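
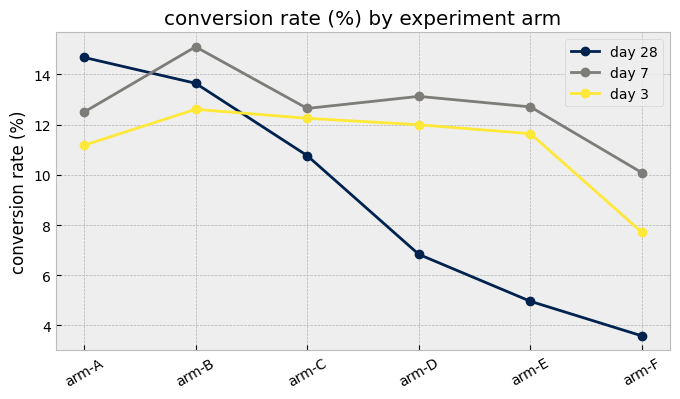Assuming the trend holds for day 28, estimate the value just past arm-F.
Last three: 7, 5, 4 → slope ≈ -1.5/step → next ≈ 2.5.

≈ 2.5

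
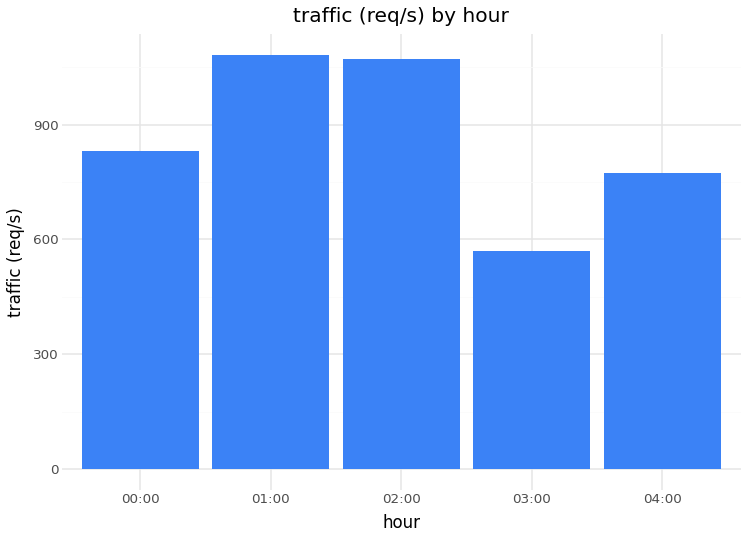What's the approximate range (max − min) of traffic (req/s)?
≈ 500

Max 01:00 ≈ 1100, min 03:00 ≈ 600; range ≈ 500.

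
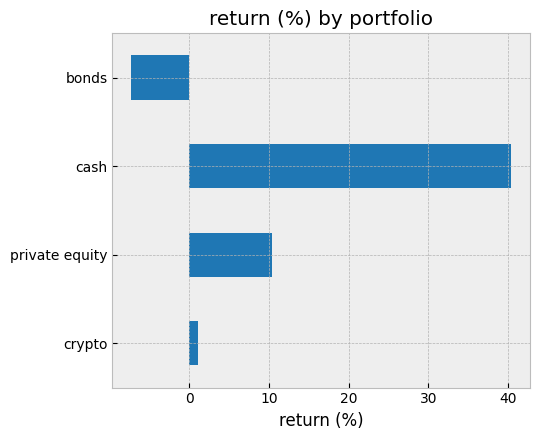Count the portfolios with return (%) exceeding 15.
1

Above 15: cash.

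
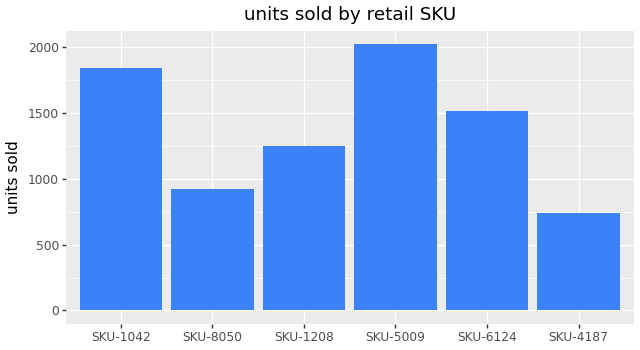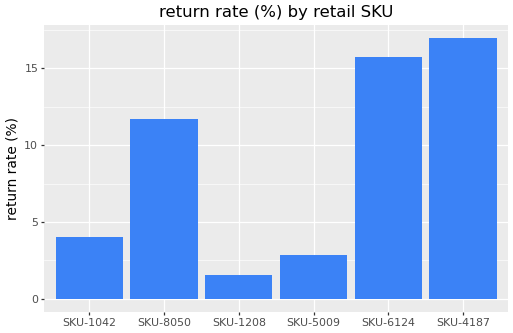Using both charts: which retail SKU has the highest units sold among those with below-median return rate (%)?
Chart 2 median return rate (%) ≈ 8; below-median retail SKUs: SKU-1042, SKU-1208, SKU-5009. Among those, SKU-5009 has the highest units sold (≈ 2000).

SKU-5009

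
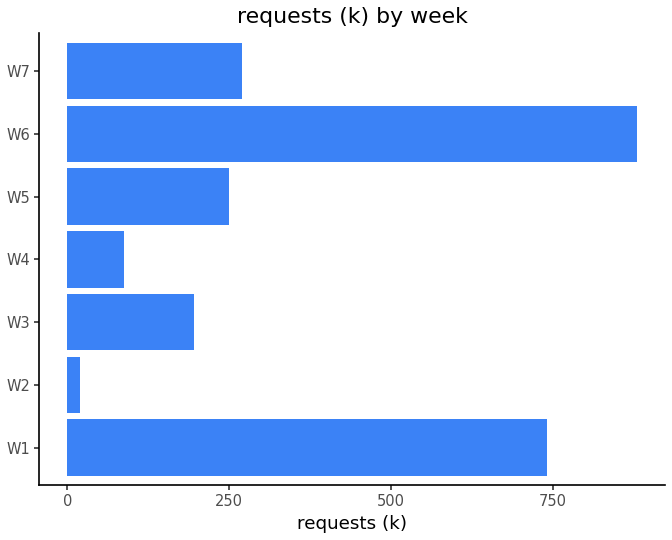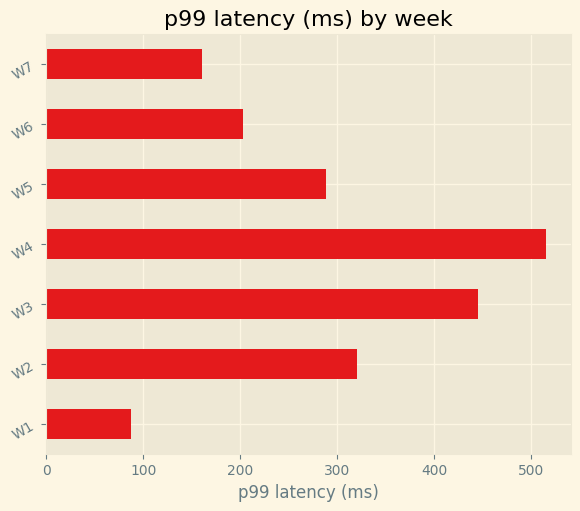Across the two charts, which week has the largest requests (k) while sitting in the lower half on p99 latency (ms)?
Chart 2 median p99 latency (ms) ≈ 300; below-median weeks: W1, W6, W7. Among those, W6 has the highest requests (k) (≈ 900).

W6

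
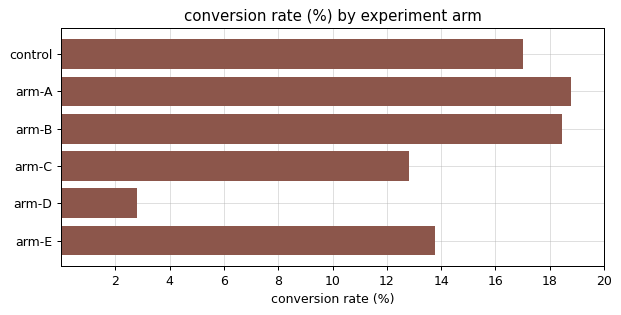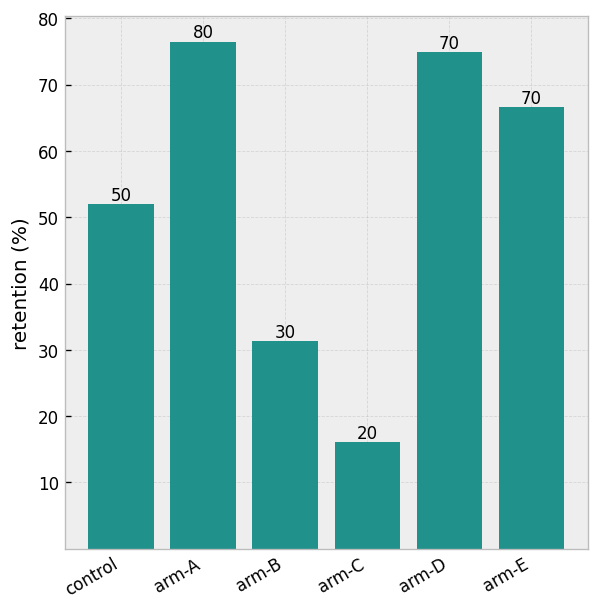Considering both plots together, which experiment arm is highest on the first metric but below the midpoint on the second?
arm-B

Chart 2 median retention (%) ≈ 60; below-median experiment arms: control, arm-B, arm-C. Among those, arm-B has the highest conversion rate (%) (≈ 18).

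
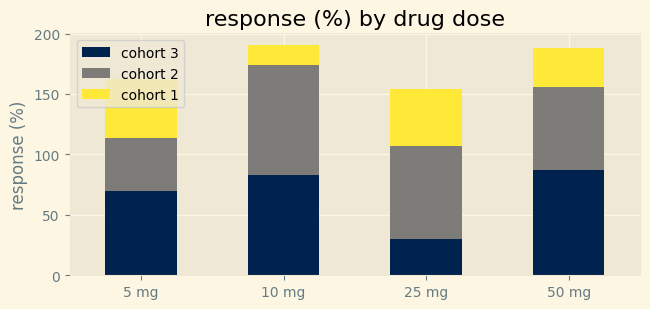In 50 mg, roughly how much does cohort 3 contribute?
≈ 80

cohort 3 top ≈ 80, bottom ≈ 0; segment ≈ 80.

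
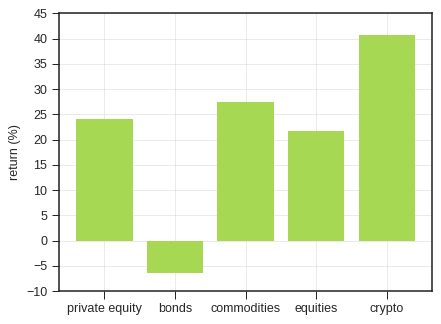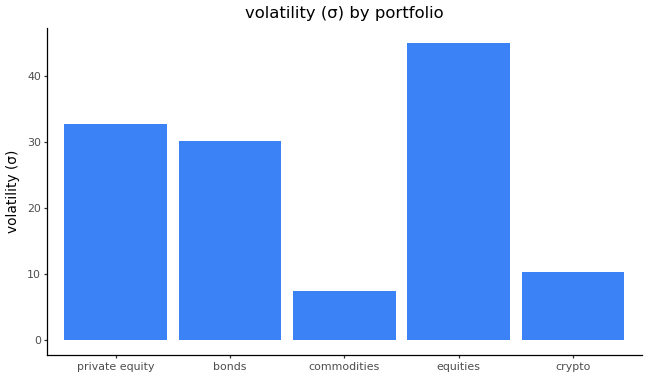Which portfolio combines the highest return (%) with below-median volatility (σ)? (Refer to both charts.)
Chart 2 median volatility (σ) ≈ 30; below-median portfolios: commodities, crypto. Among those, crypto has the highest return (%) (≈ 40).

crypto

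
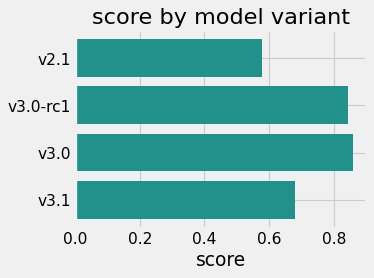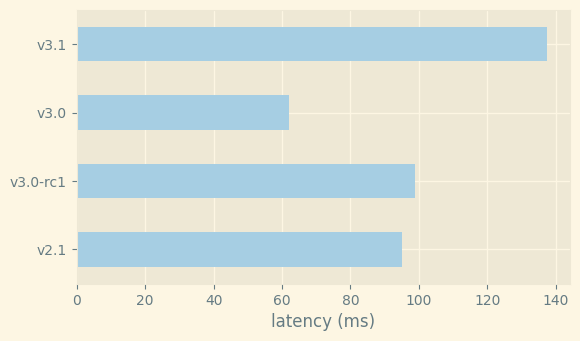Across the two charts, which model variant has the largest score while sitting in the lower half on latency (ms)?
Chart 2 median latency (ms) ≈ 100; below-median model variants: v2.1, v3.0. Among those, v3.0 has the highest score (≈ 0.9).

v3.0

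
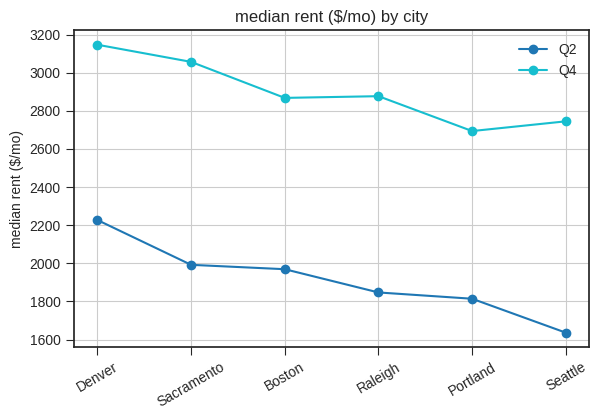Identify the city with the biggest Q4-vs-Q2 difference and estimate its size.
Seattle: Q4 ≈ 2800, Q2 ≈ 1600 → gap ≈ 1200. Next-largest (Sacramento) is only ≈ 1000.

Seattle, ≈ 1200 $/mo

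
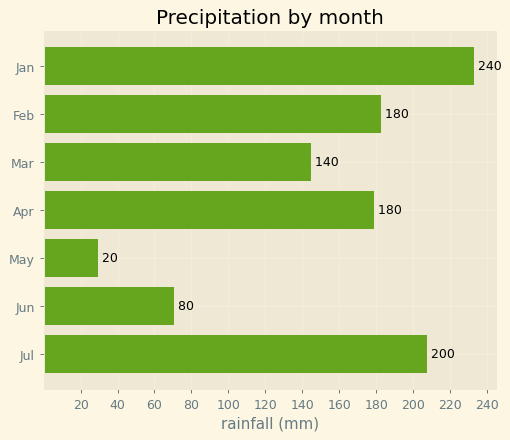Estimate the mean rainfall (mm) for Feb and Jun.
≈ 130

(180 + 80) / 2 ≈ 130.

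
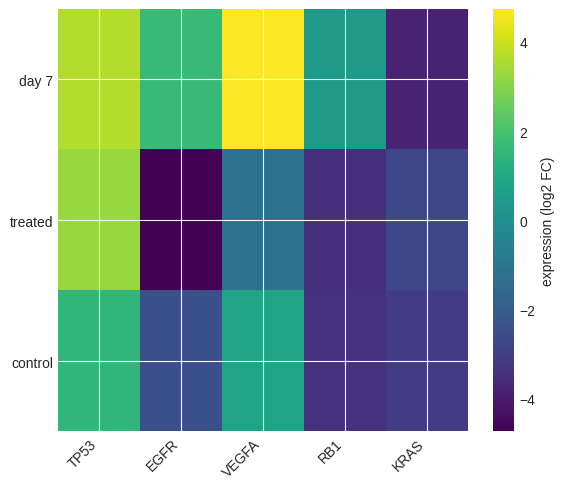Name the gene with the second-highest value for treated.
Top 3 for treated: TP53 ≈ 3, VEGFA ≈ -1, KRAS ≈ -3.

VEGFA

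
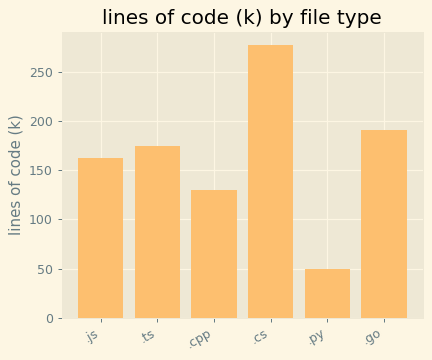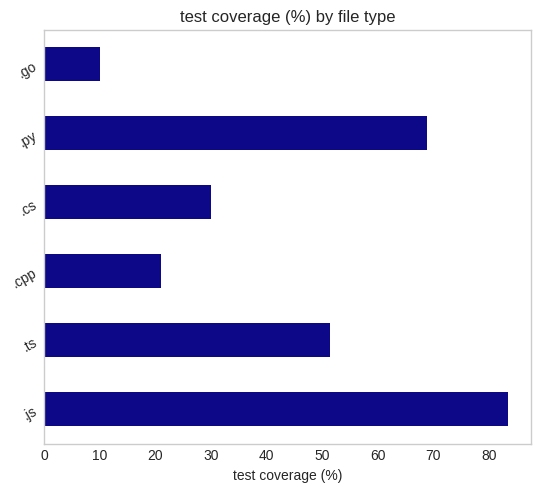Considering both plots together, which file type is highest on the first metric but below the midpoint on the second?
.cs

Chart 2 median test coverage (%) ≈ 40; below-median file types: .cpp, .cs, .go. Among those, .cs has the highest lines of code (k) (≈ 300).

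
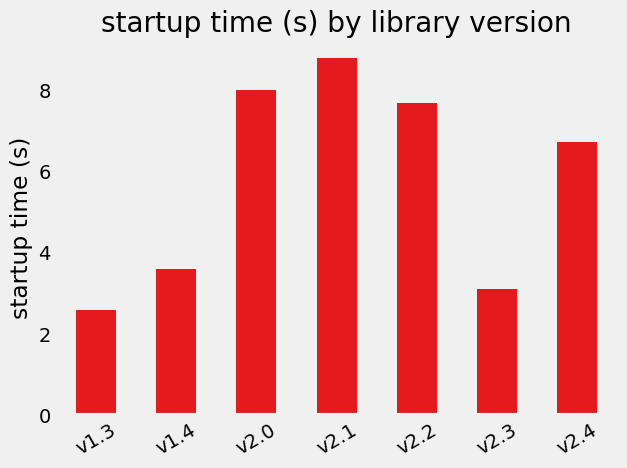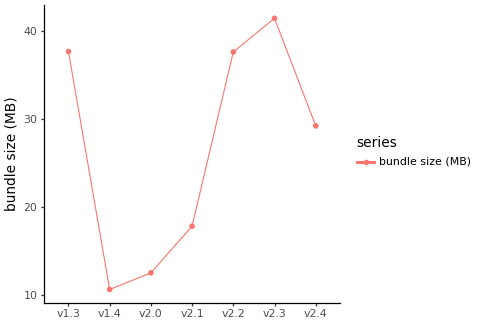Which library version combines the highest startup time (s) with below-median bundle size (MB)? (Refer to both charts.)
v2.1

Chart 2 median bundle size (MB) ≈ 30; below-median library versions: v1.4, v2.0, v2.1. Among those, v2.1 has the highest startup time (s) (≈ 9).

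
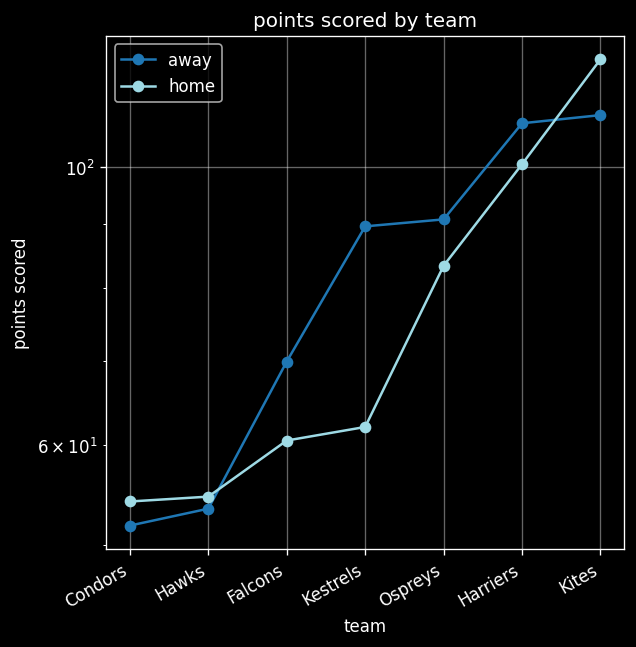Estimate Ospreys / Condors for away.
≈ 1.8×

Ospreys ≈ 90, Condors ≈ 50; 90/50 ≈ 1.8.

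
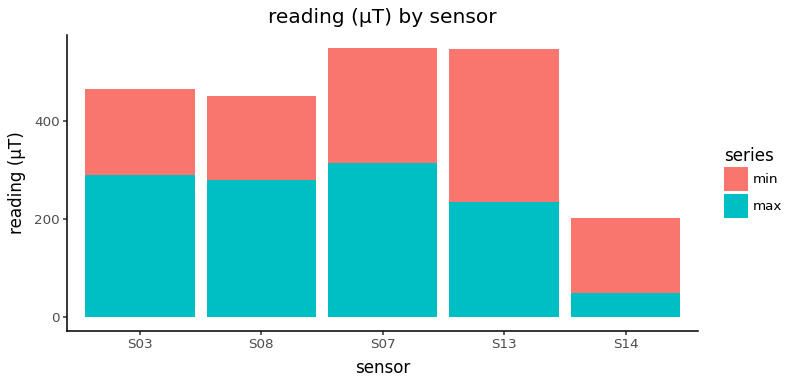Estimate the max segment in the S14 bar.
max top ≈ 50, bottom ≈ 0; segment ≈ 50.

≈ 50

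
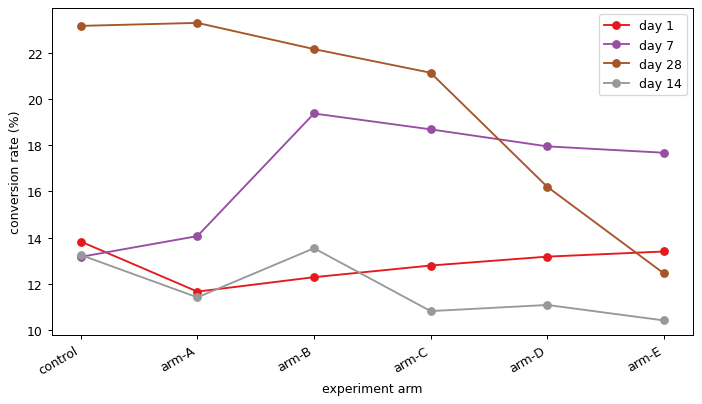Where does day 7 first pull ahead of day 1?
arm-A

control: day 7 ≈ 14 vs day 1 ≈ 14 (not yet); arm-A: day 7 ≈ 14 vs day 1 ≈ 12 (first crossover).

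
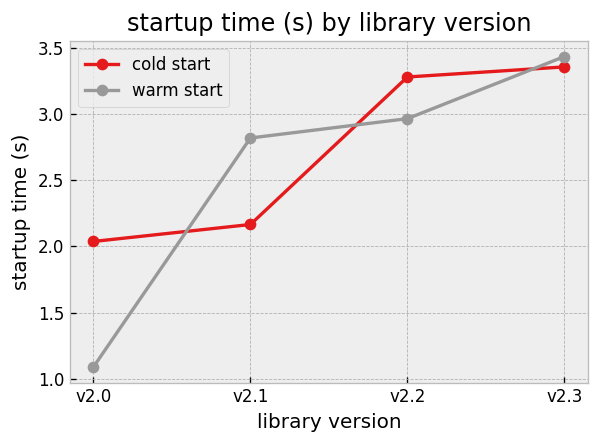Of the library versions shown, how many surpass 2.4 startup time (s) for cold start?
Above 2.4: v2.2, v2.3.

2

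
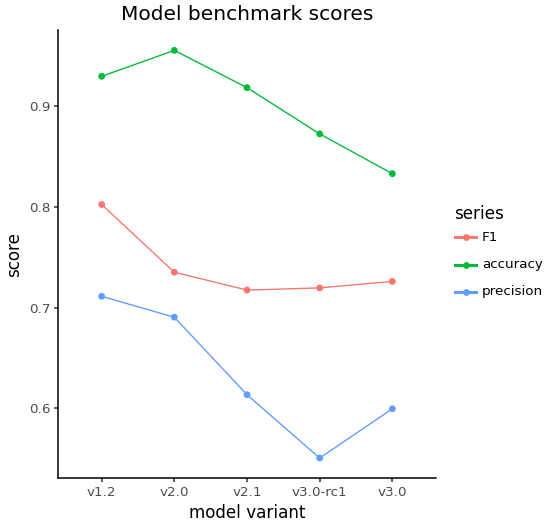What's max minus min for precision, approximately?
≈ 0.15

Max v1.2 ≈ 0.70, min v3.0-rc1 ≈ 0.55; range ≈ 0.15.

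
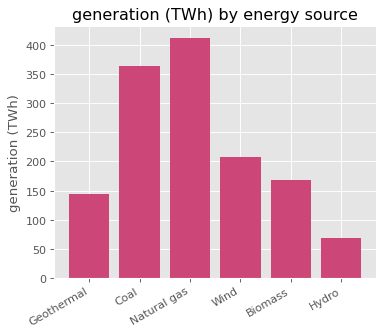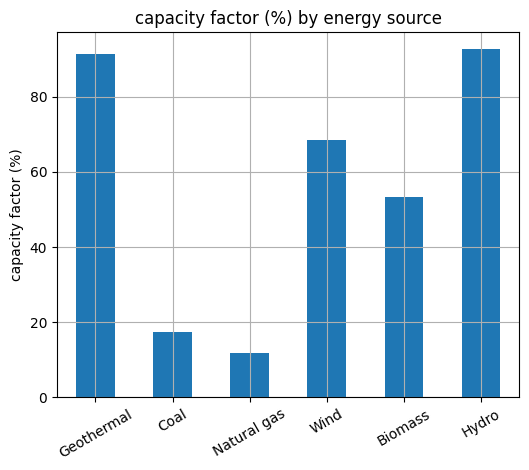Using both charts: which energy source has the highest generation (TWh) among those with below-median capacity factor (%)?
Chart 2 median capacity factor (%) ≈ 60; below-median energy sources: Coal, Natural gas, Biomass. Among those, Natural gas has the highest generation (TWh) (≈ 400).

Natural gas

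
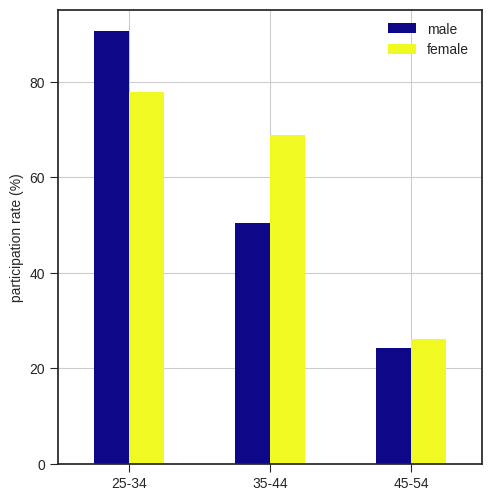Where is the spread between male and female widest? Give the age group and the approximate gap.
35-44, ≈ 20 %

35-44: male ≈ 50, female ≈ 70 → gap ≈ 20. Next-largest (25-34) is only ≈ 10.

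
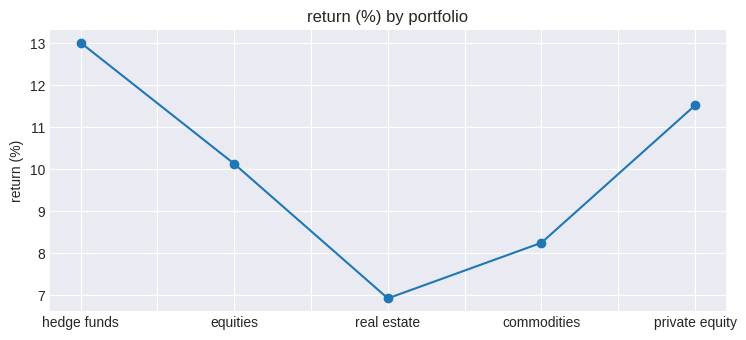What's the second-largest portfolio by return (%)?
private equity

Top 3: hedge funds ≈ 13, private equity ≈ 12, equities ≈ 10.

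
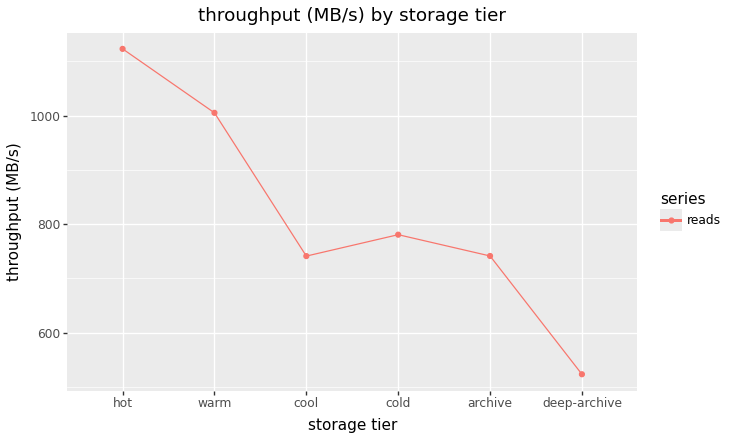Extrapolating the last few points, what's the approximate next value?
≈ 350

Last three: 800, 700, 500 → slope ≈ -150/step → next ≈ 350.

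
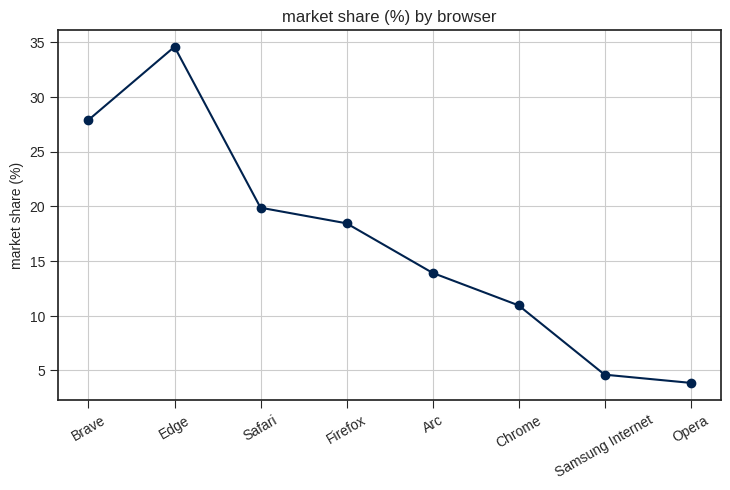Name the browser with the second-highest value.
Top 3: Edge ≈ 35, Brave ≈ 30, Safari ≈ 20.

Brave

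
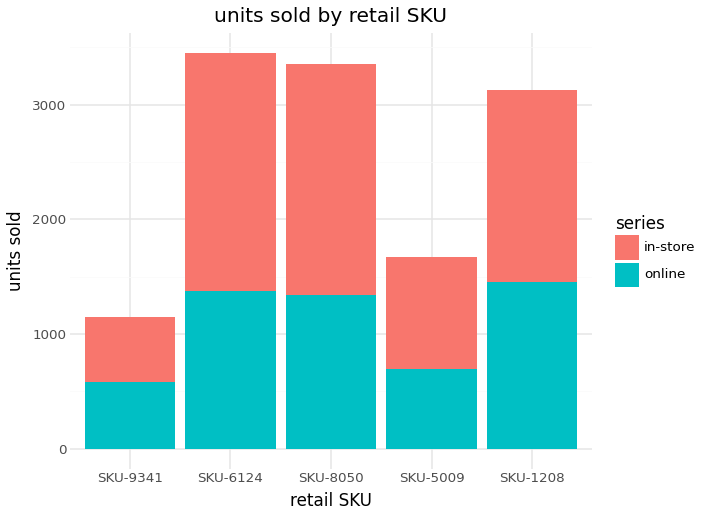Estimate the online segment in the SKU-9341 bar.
≈ 500

online top ≈ 500, bottom ≈ 0; segment ≈ 500.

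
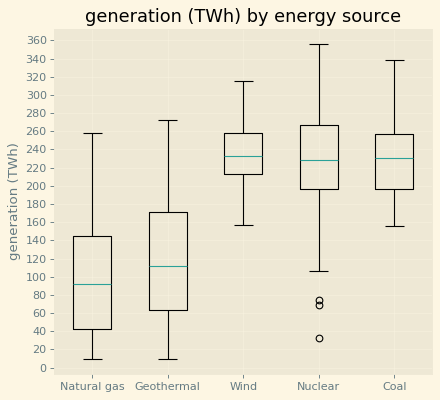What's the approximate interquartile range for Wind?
≈ 40

Q3 ≈ 260, Q1 ≈ 220; IQR ≈ 40.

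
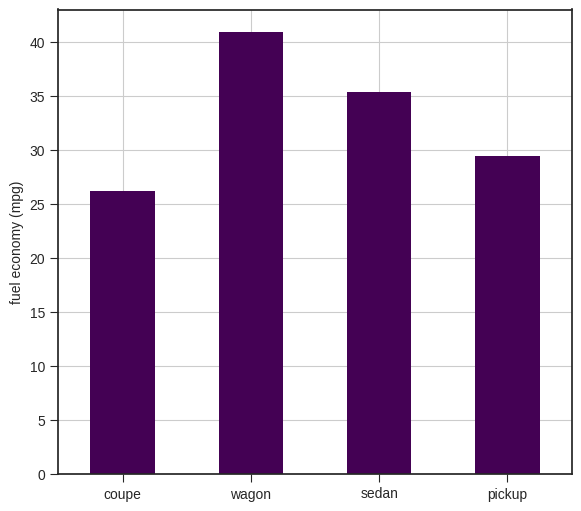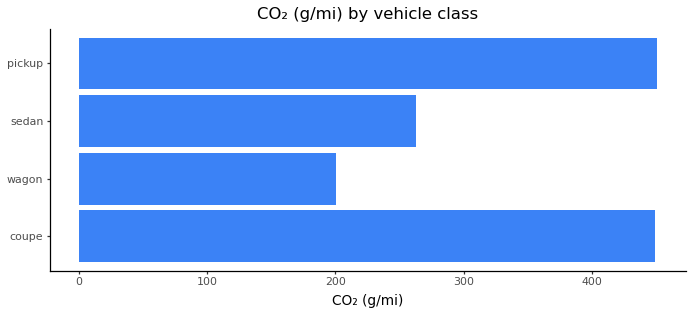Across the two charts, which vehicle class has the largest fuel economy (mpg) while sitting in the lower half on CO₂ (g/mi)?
Chart 2 median CO₂ (g/mi) ≈ 350; below-median vehicle classes: wagon, sedan. Among those, wagon has the highest fuel economy (mpg) (≈ 40).

wagon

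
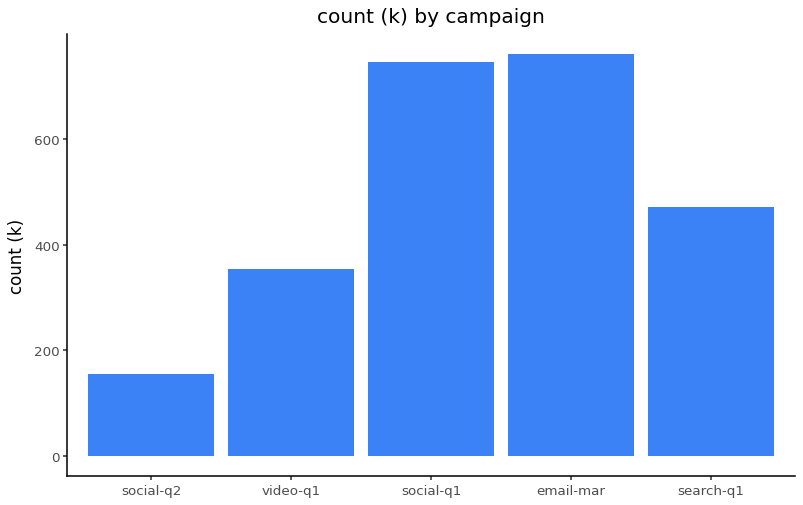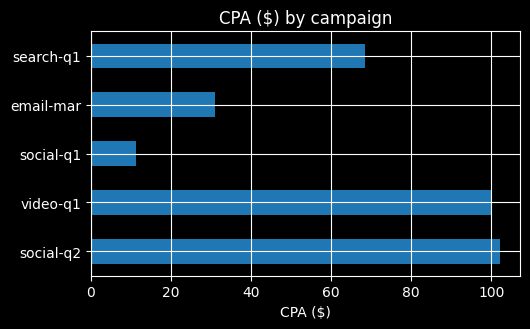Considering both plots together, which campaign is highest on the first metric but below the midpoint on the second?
email-mar

Chart 2 median CPA ($) ≈ 70; below-median campaigns: social-q1, email-mar. Among those, email-mar has the highest count (k) (≈ 800).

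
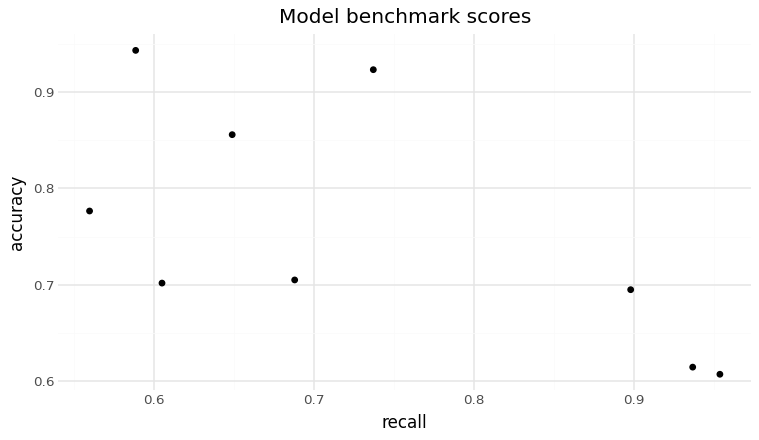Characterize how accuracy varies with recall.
negative, moderate

Points are negatively correlated; moderate (|r| ≈ 0.6).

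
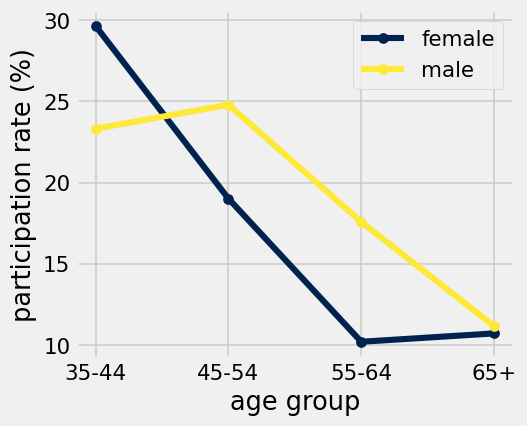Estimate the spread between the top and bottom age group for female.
≈ 20

Max 35-44 ≈ 30, min 55-64 ≈ 10; range ≈ 20.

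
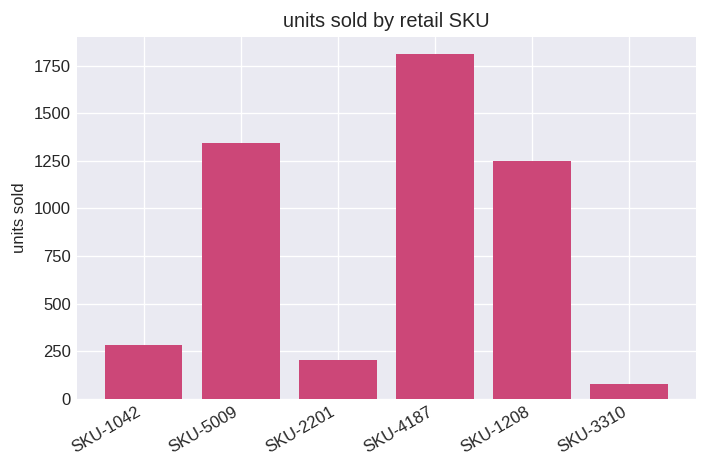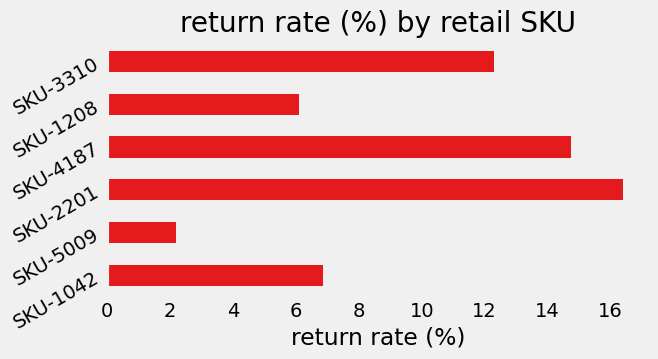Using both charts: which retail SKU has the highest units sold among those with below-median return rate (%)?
Chart 2 median return rate (%) ≈ 10; below-median retail SKUs: SKU-1042, SKU-5009, SKU-1208. Among those, SKU-5009 has the highest units sold (≈ 1400).

SKU-5009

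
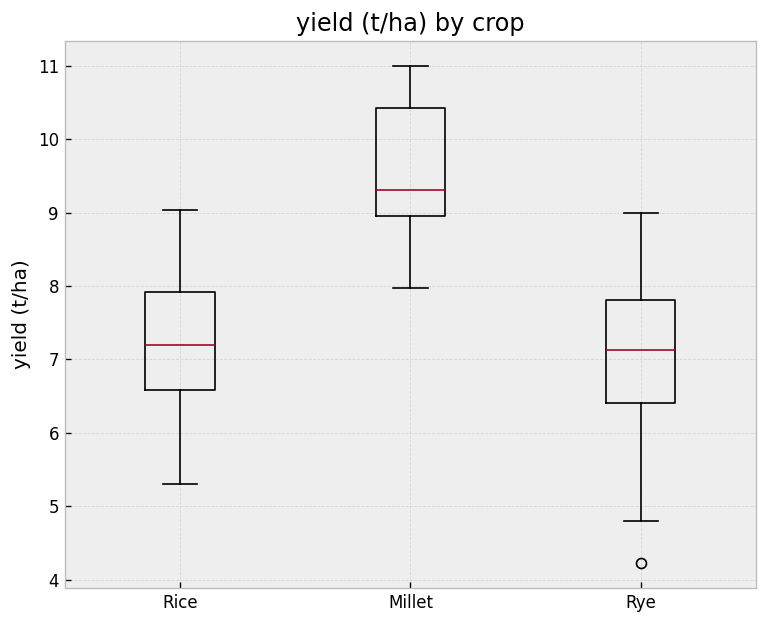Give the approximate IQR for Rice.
Q3 ≈ 8.0, Q1 ≈ 6.6; IQR ≈ 1.4.

≈ 1.4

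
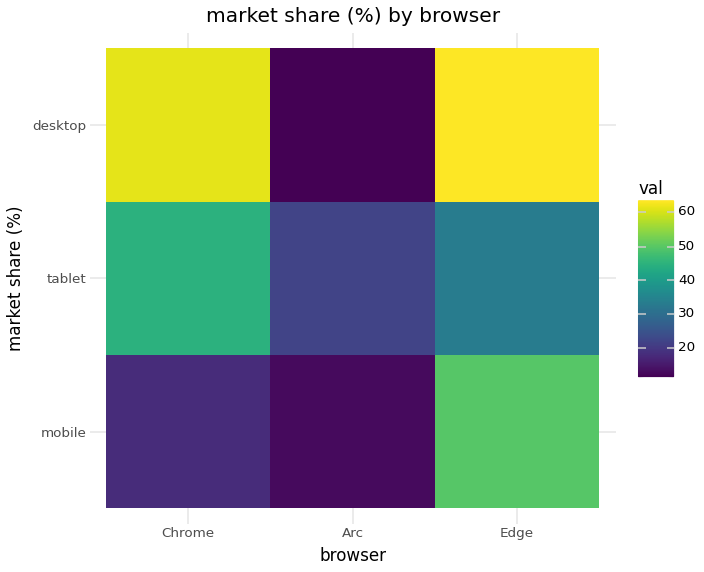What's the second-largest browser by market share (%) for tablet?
Top 3 for tablet: Chrome ≈ 45, Edge ≈ 35, Arc ≈ 20.

Edge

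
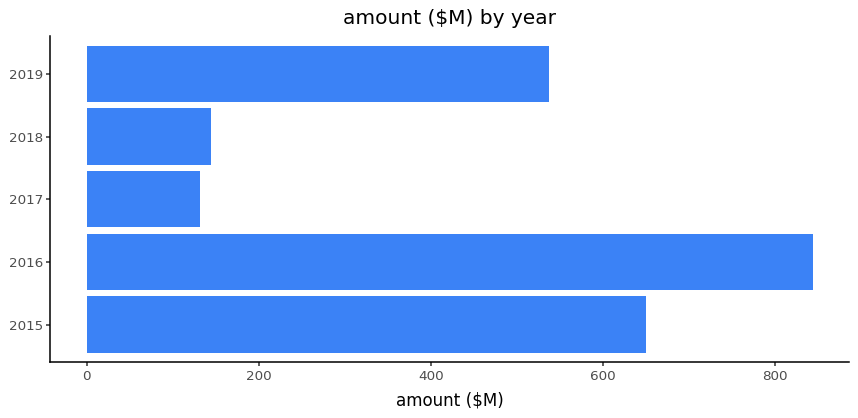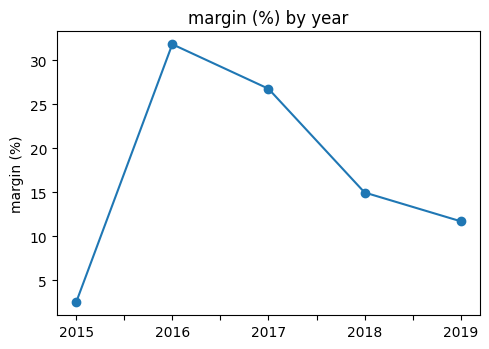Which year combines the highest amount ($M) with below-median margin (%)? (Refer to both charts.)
Chart 2 median margin (%) ≈ 15; below-median years: 2015, 2019. Among those, 2015 has the highest amount ($M) (≈ 700).

2015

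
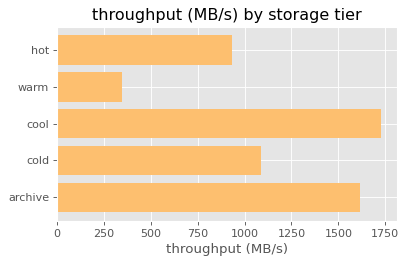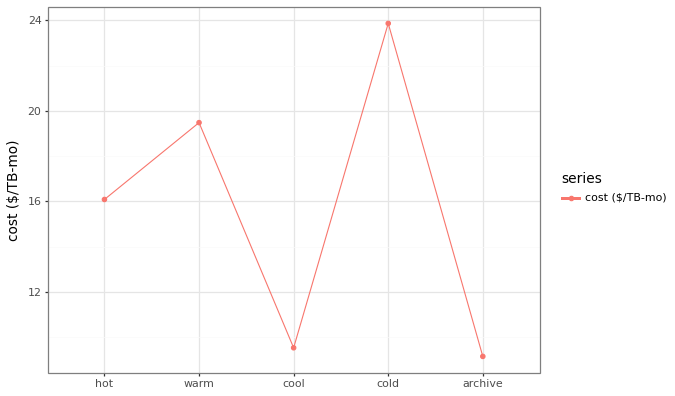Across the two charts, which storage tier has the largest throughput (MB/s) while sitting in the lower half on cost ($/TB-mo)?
Chart 2 median cost ($/TB-mo) ≈ 15; below-median storage tiers: cool, archive. Among those, cool has the highest throughput (MB/s) (≈ 1800).

cool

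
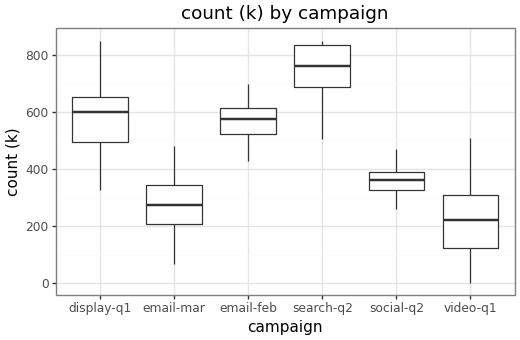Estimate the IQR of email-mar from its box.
Q3 ≈ 350, Q1 ≈ 200; IQR ≈ 150.

≈ 150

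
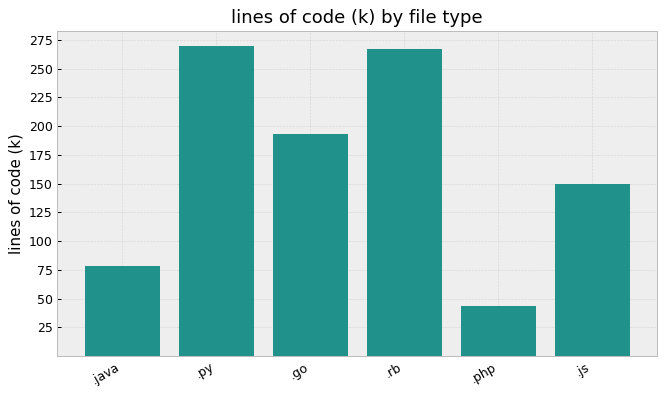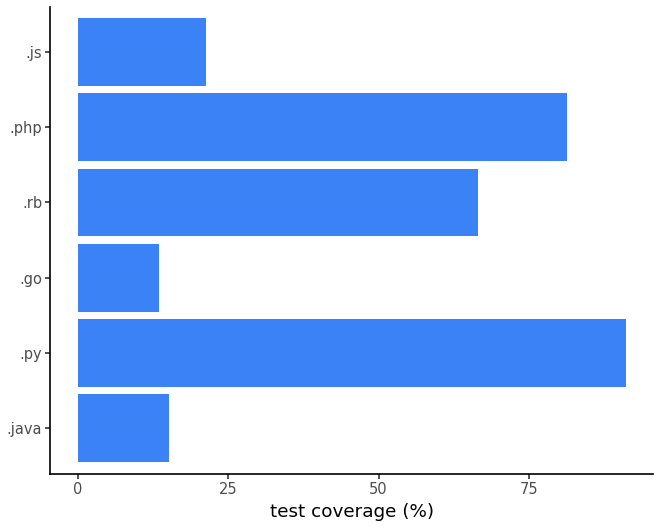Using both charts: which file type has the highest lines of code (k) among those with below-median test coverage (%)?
Chart 2 median test coverage (%) ≈ 40; below-median file types: .java, .go, .js. Among those, .go has the highest lines of code (k) (≈ 200).

.go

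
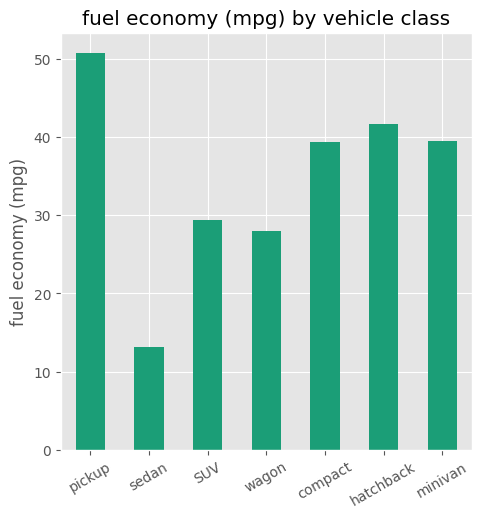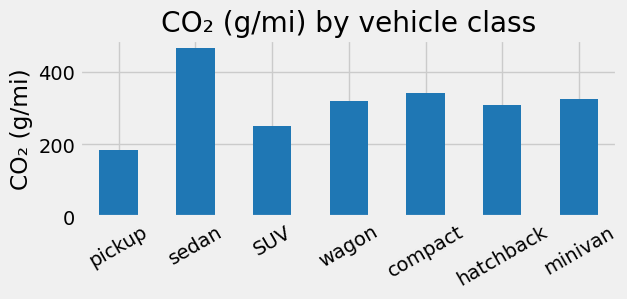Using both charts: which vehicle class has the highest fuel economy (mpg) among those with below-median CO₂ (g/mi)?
Chart 2 median CO₂ (g/mi) ≈ 300; below-median vehicle classes: pickup, SUV, hatchback. Among those, pickup has the highest fuel economy (mpg) (≈ 50).

pickup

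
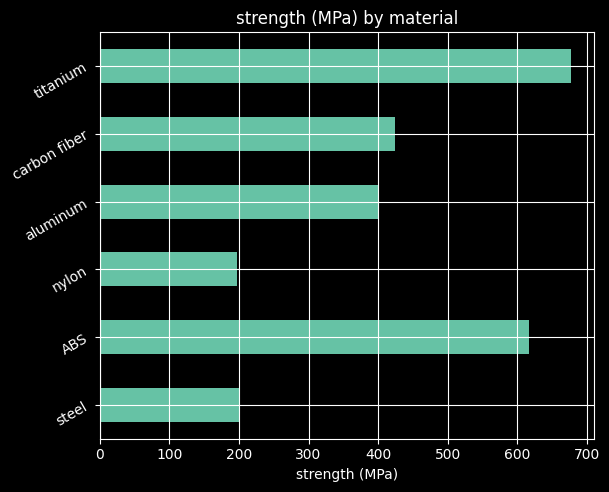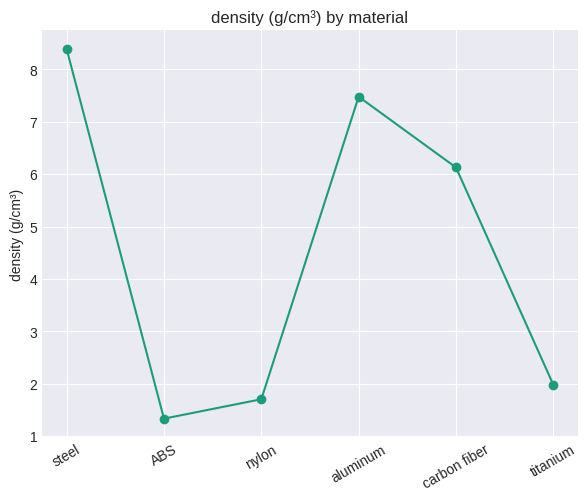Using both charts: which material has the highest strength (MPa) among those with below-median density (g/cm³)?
Chart 2 median density (g/cm³) ≈ 4; below-median materials: ABS, nylon, titanium. Among those, titanium has the highest strength (MPa) (≈ 700).

titanium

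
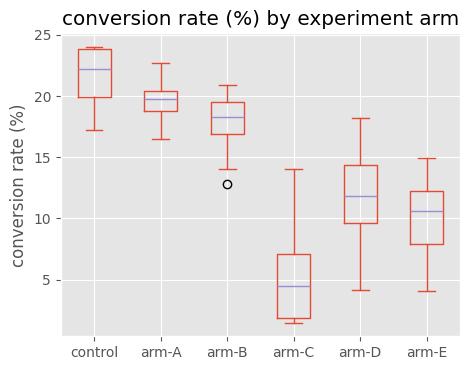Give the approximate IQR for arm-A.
≈ 2

Q3 ≈ 20, Q1 ≈ 18; IQR ≈ 2.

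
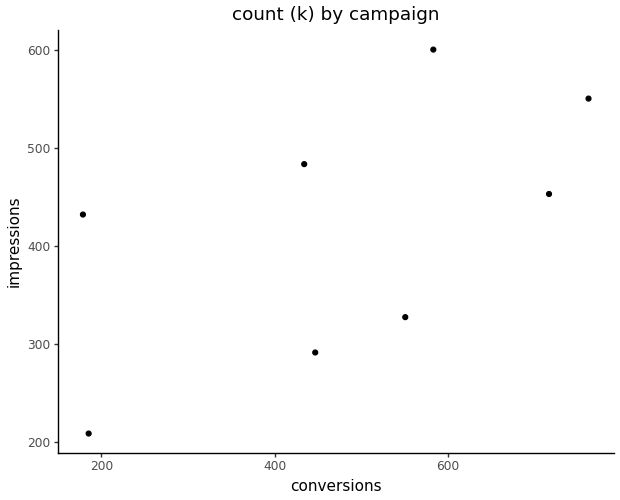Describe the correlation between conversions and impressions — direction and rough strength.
positive, moderate

Points are positively correlated; moderate (|r| ≈ 0.6).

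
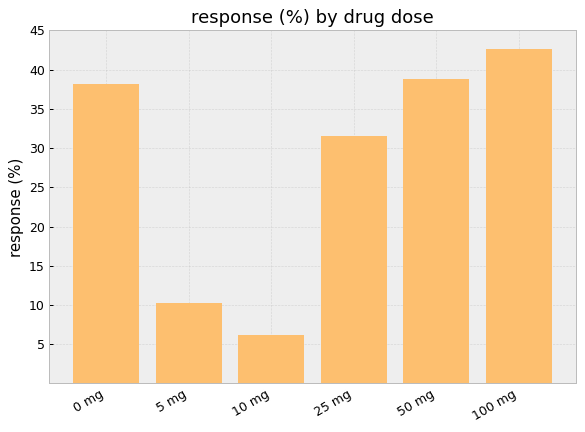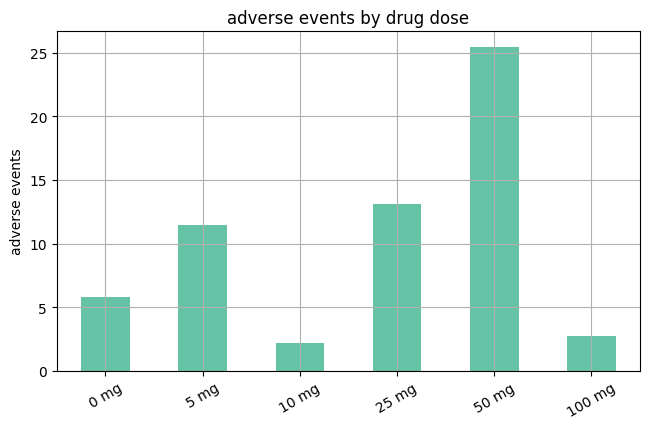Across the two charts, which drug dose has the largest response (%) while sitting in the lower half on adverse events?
Chart 2 median adverse events ≈ 10; below-median drug doses: 0 mg, 10 mg, 100 mg. Among those, 100 mg has the highest response (%) (≈ 45).

100 mg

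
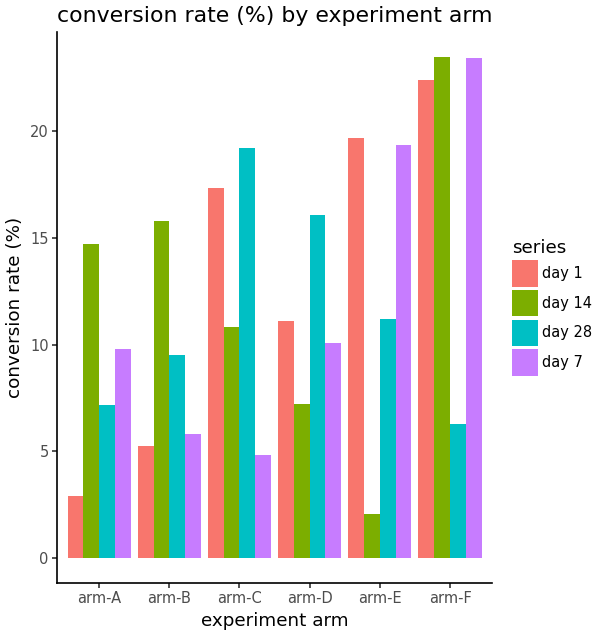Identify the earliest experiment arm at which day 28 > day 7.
arm-B

arm-A: day 28 ≈ 8 vs day 7 ≈ 10 (not yet); arm-B: day 28 ≈ 10 vs day 7 ≈ 6 (first crossover).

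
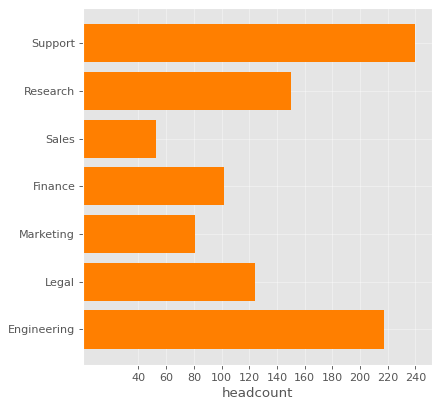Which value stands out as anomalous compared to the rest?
Support ≈ 240; the rest sit between ≈ 60 and ≈ 220.

Support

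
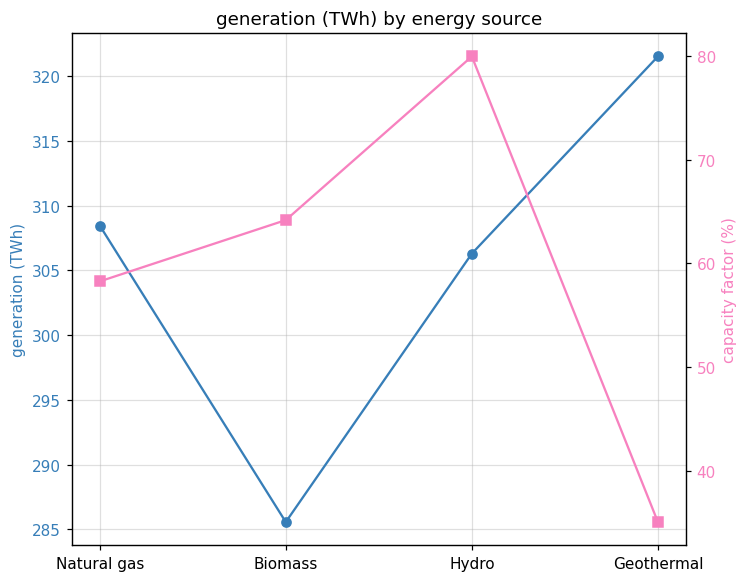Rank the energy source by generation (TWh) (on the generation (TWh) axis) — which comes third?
Hydro

Top 4 (on the generation (TWh) axis): Geothermal ≈ 320, Natural gas ≈ 310, Hydro ≈ 305, Biomass ≈ 285.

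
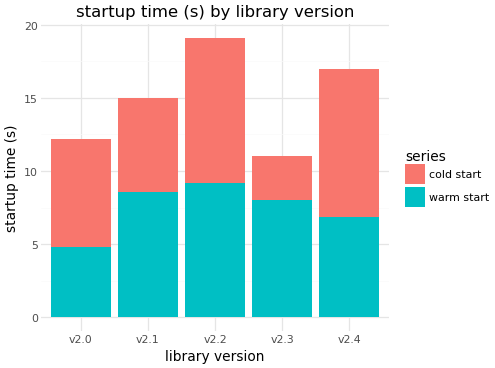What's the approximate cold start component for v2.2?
cold start top ≈ 20, bottom ≈ 10; segment ≈ 10.

≈ 10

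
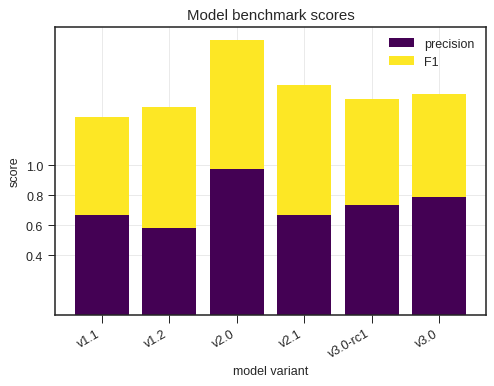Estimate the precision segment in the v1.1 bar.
precision top ≈ 0.6, bottom ≈ 0.0; segment ≈ 0.6.

≈ 0.6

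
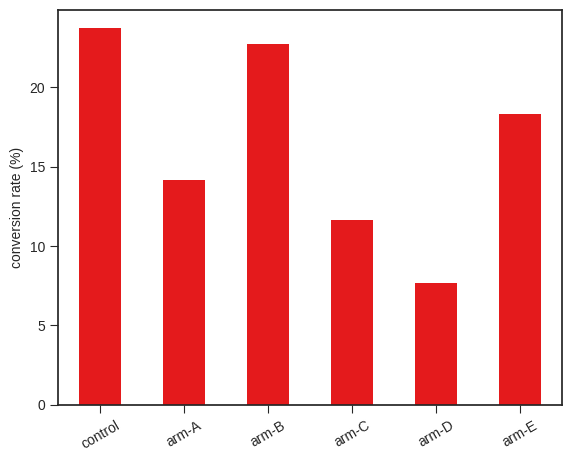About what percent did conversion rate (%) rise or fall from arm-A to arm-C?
arm-A ≈ 14, arm-C ≈ 12; (12 − 14) / 14 ≈ -14.3%.

≈ -14.3%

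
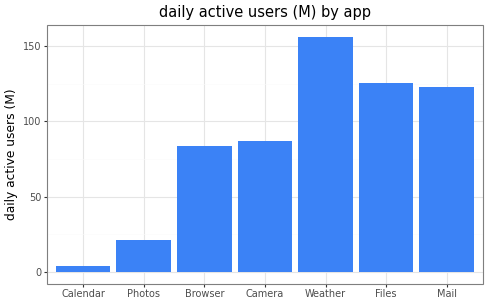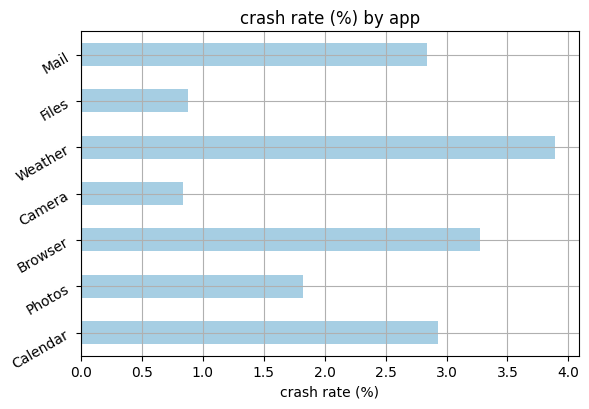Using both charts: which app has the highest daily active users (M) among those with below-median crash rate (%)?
Files

Chart 2 median crash rate (%) ≈ 3; below-median apps: Photos, Camera, Files. Among those, Files has the highest daily active users (M) (≈ 120).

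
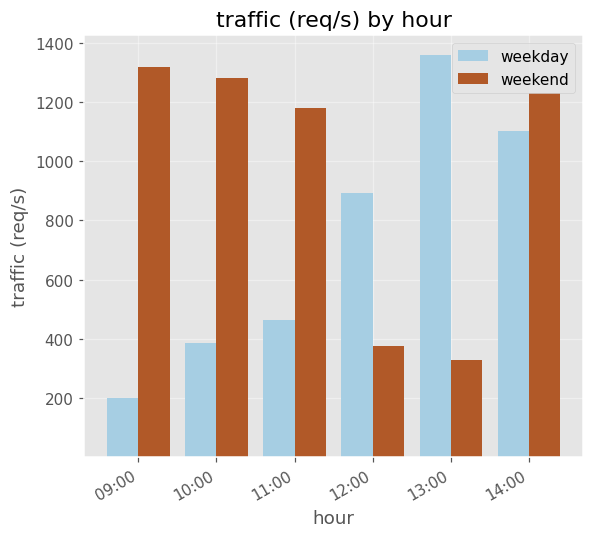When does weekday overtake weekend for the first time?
11:00: weekday ≈ 400 vs weekend ≈ 1200 (not yet); 12:00: weekday ≈ 800 vs weekend ≈ 400 (first crossover).

12:00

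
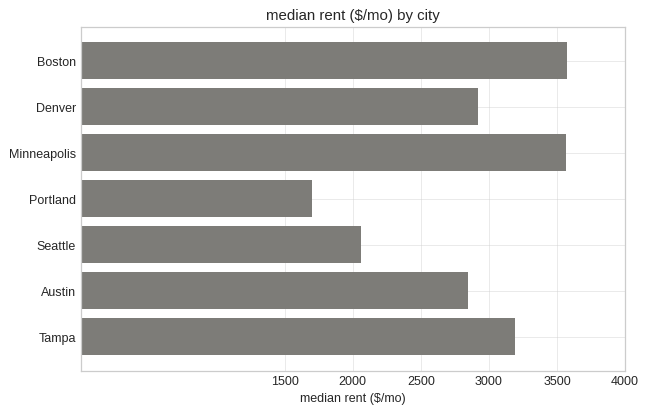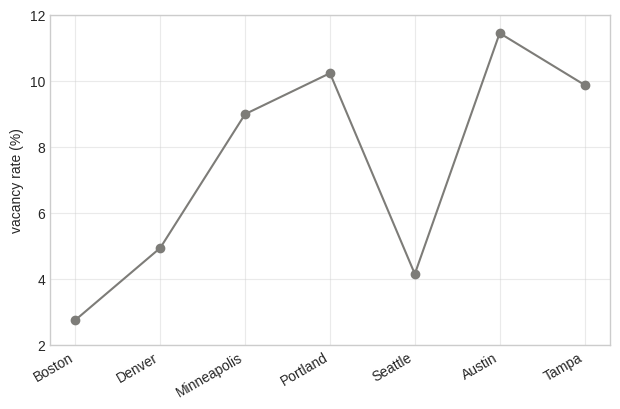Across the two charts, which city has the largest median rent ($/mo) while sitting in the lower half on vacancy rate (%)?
Boston

Chart 2 median vacancy rate (%) ≈ 8; below-median cities: Boston, Denver, Seattle. Among those, Boston has the highest median rent ($/mo) (≈ 3500).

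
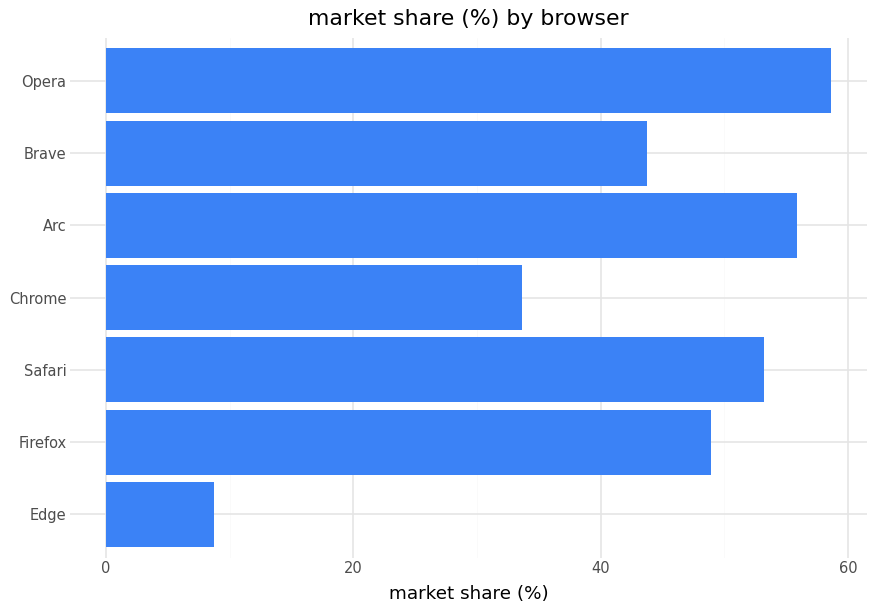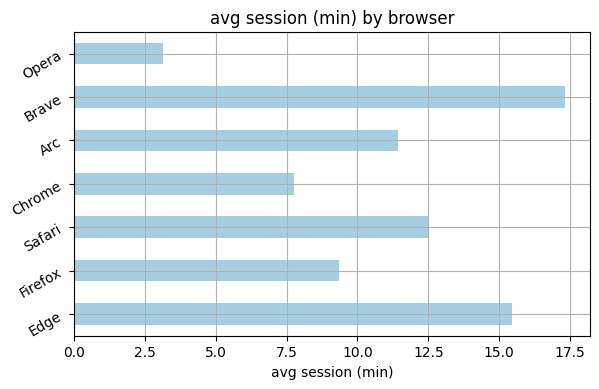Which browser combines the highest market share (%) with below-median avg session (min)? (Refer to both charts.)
Opera

Chart 2 median avg session (min) ≈ 12; below-median browsers: Firefox, Chrome, Opera. Among those, Opera has the highest market share (%) (≈ 60).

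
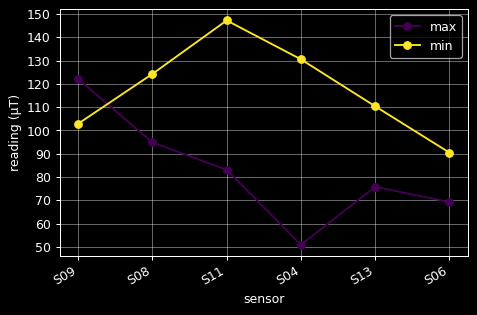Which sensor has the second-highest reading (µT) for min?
S04

Top 3 for min: S11 ≈ 150, S04 ≈ 130, S08 ≈ 120.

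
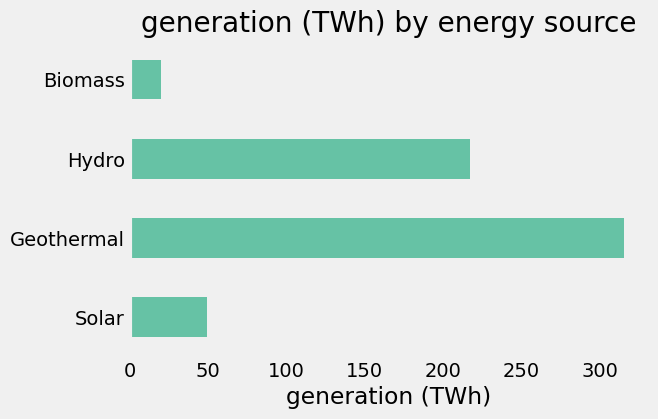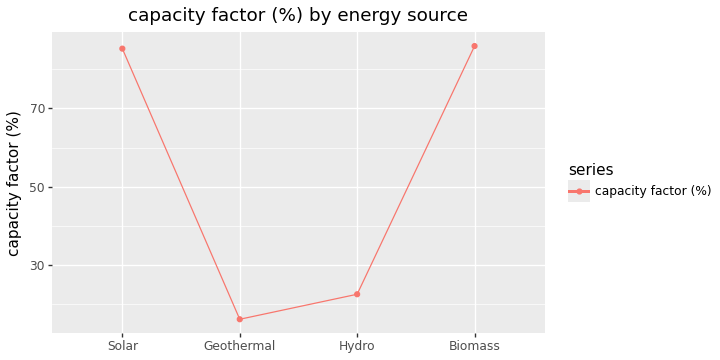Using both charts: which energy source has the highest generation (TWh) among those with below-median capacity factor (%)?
Geothermal

Chart 2 median capacity factor (%) ≈ 50; below-median energy sources: Geothermal, Hydro. Among those, Geothermal has the highest generation (TWh) (≈ 300).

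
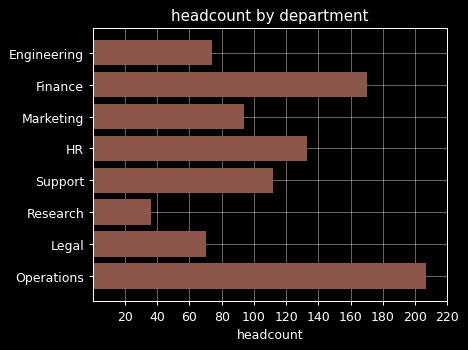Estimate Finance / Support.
≈ 1.33×

Finance ≈ 160, Support ≈ 120; 160/120 ≈ 1.33.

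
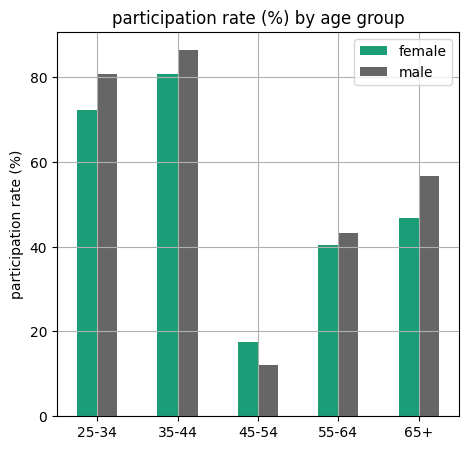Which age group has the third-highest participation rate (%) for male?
Top 4 for male: 35-44 ≈ 90, 25-34 ≈ 80, 65+ ≈ 60, 55-64 ≈ 40.

65+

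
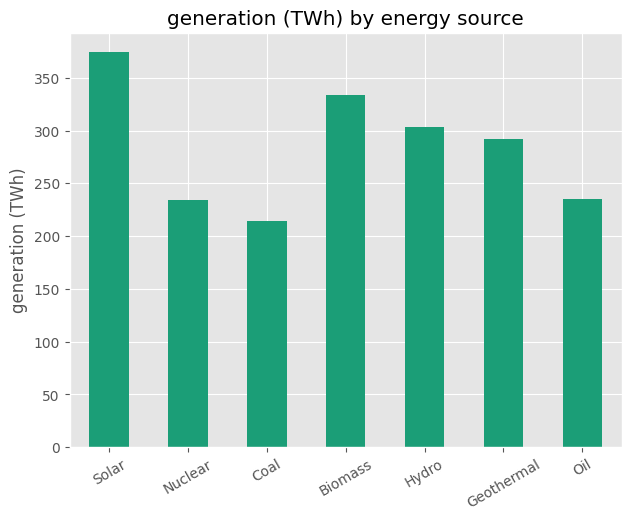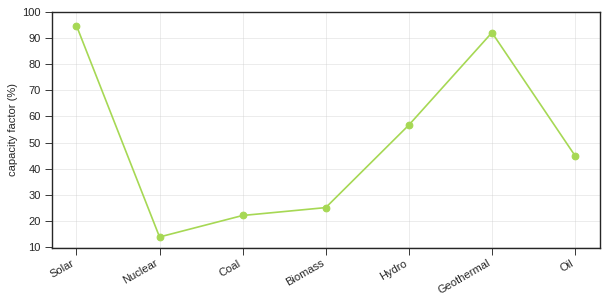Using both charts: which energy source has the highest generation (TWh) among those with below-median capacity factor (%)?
Biomass

Chart 2 median capacity factor (%) ≈ 40; below-median energy sources: Nuclear, Coal, Biomass. Among those, Biomass has the highest generation (TWh) (≈ 350).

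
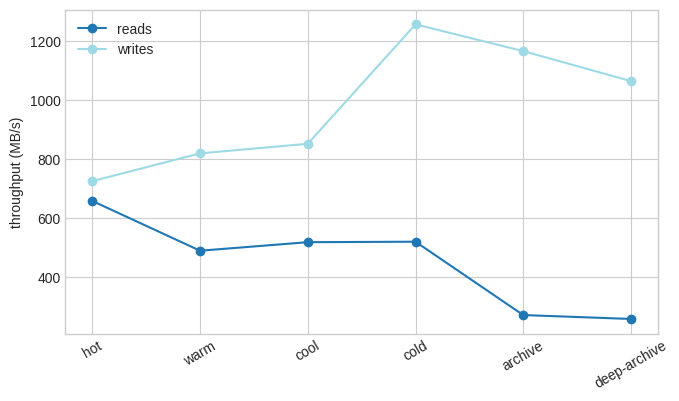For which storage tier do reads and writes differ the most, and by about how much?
archive: reads ≈ 300, writes ≈ 1200 → gap ≈ 900. Next-largest (deep-archive) is only ≈ 800.

archive, ≈ 900 MB/s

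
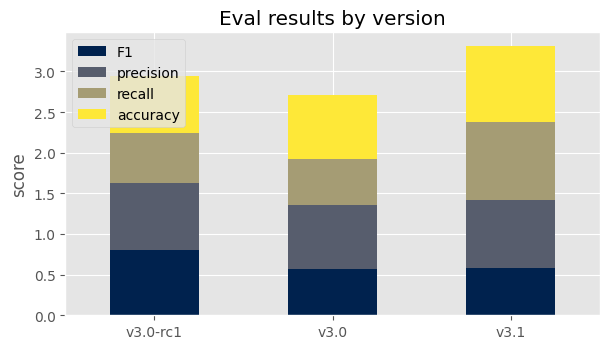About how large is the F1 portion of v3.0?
≈ 0.5

F1 top ≈ 0.5, bottom ≈ 0.0; segment ≈ 0.5.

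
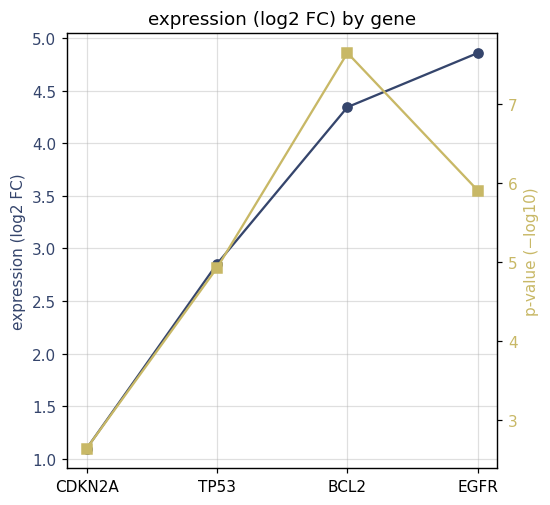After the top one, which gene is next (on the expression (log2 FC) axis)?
BCL2

Top 3 (on the expression (log2 FC) axis): EGFR ≈ 5.0, BCL2 ≈ 4.5, TP53 ≈ 3.0.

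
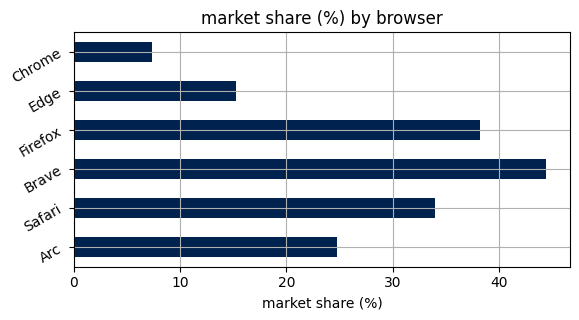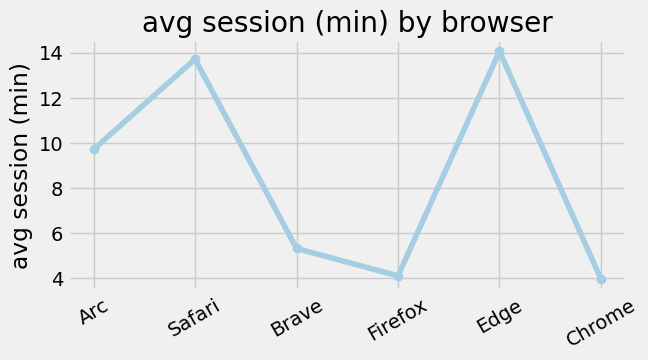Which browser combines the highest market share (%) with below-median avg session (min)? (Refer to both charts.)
Brave

Chart 2 median avg session (min) ≈ 8; below-median browsers: Brave, Firefox, Chrome. Among those, Brave has the highest market share (%) (≈ 45).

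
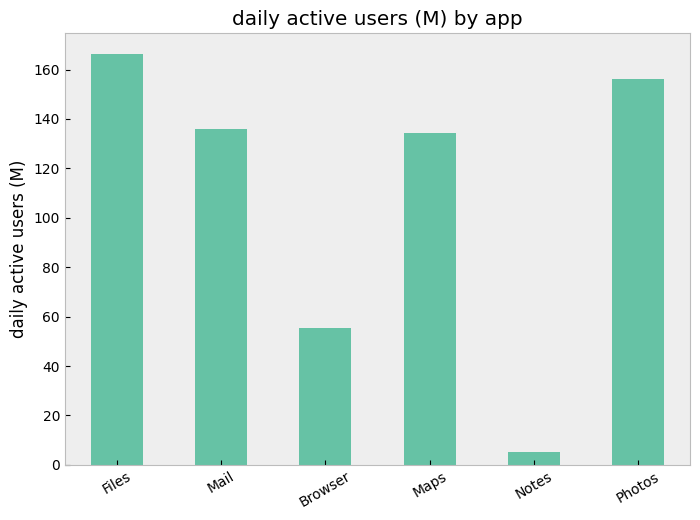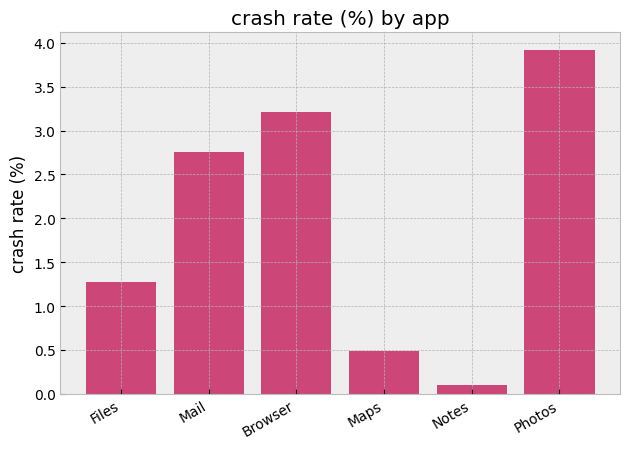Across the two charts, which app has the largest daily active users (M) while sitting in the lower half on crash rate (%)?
Chart 2 median crash rate (%) ≈ 2; below-median apps: Files, Maps, Notes. Among those, Files has the highest daily active users (M) (≈ 160).

Files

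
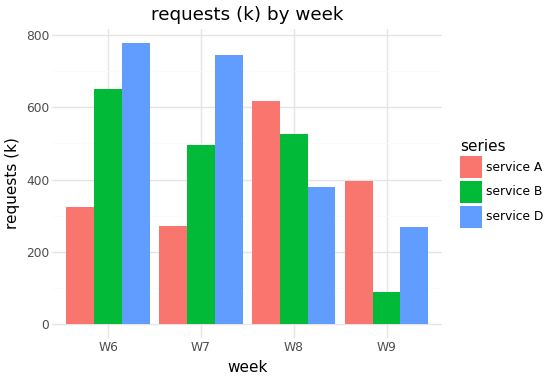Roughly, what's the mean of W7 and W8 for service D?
(700 + 400) / 2 ≈ 550.

≈ 550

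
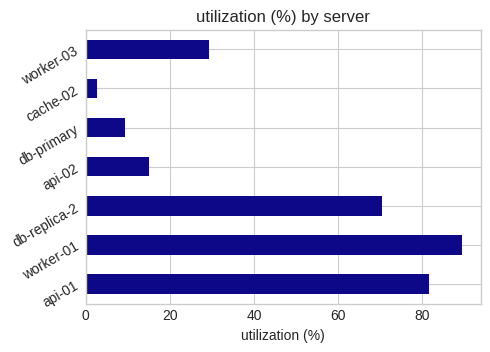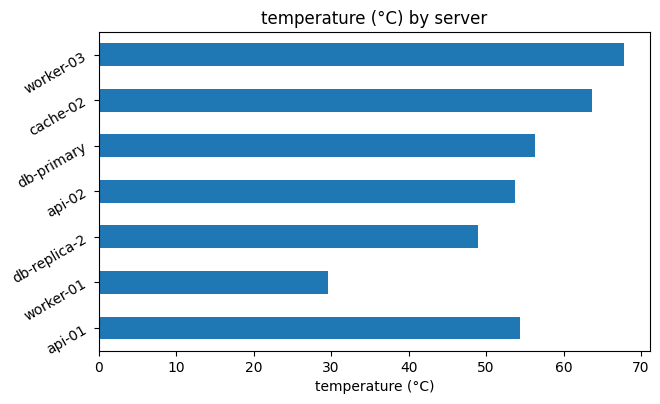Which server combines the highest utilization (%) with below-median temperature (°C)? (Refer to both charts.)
worker-01

Chart 2 median temperature (°C) ≈ 50; below-median servers: worker-01, db-replica-2, api-02. Among those, worker-01 has the highest utilization (%) (≈ 90).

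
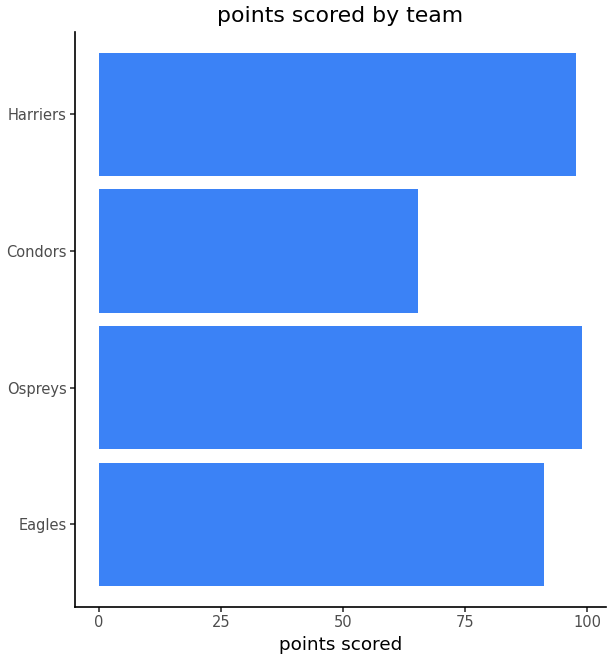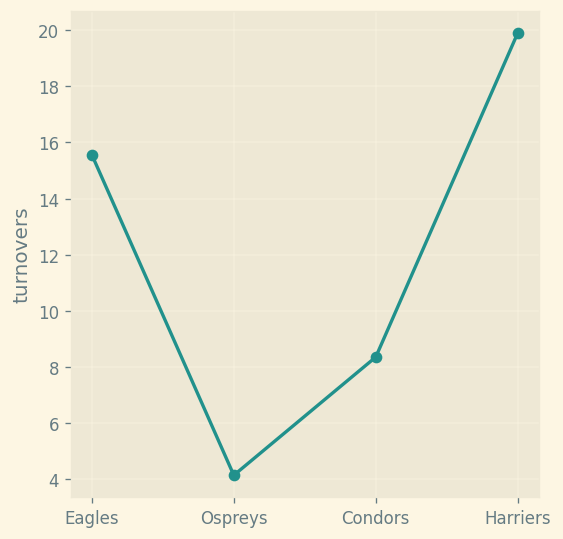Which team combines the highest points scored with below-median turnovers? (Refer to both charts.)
Ospreys

Chart 2 median turnovers ≈ 12; below-median teams: Ospreys, Condors. Among those, Ospreys has the highest points scored (≈ 100).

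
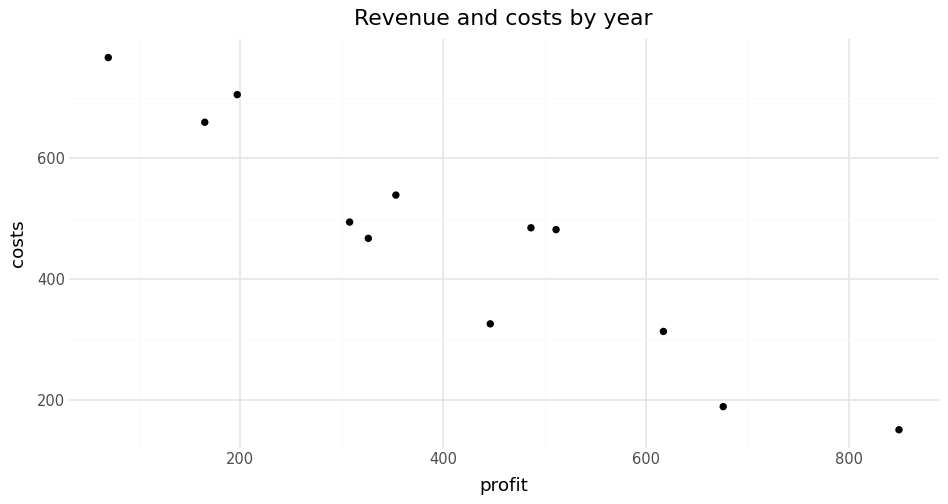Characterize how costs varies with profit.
negative, strong

Points are negatively correlated; strong (|r| ≈ 0.9).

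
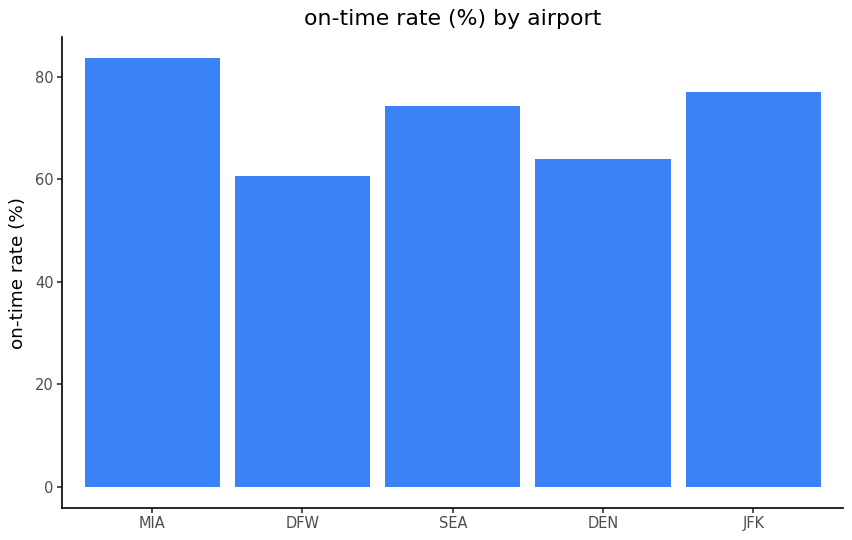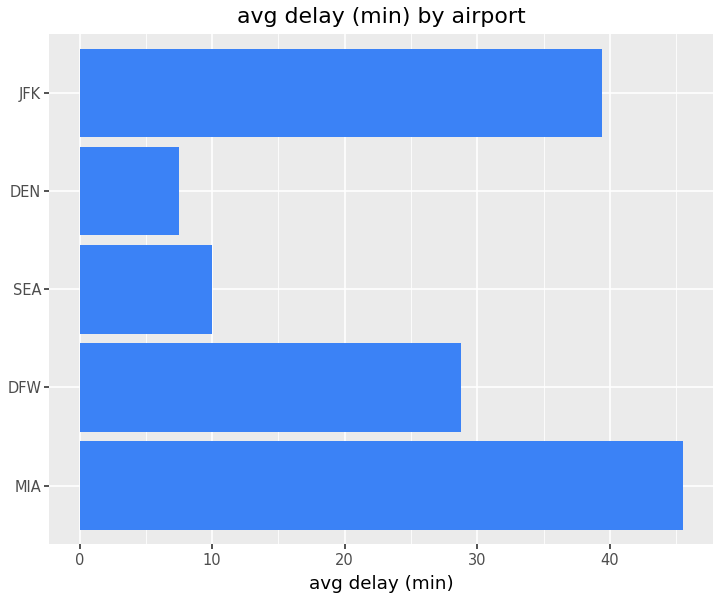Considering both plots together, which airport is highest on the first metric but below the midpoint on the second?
SEA

Chart 2 median avg delay (min) ≈ 30; below-median airports: SEA, DEN. Among those, SEA has the highest on-time rate (%) (≈ 70).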